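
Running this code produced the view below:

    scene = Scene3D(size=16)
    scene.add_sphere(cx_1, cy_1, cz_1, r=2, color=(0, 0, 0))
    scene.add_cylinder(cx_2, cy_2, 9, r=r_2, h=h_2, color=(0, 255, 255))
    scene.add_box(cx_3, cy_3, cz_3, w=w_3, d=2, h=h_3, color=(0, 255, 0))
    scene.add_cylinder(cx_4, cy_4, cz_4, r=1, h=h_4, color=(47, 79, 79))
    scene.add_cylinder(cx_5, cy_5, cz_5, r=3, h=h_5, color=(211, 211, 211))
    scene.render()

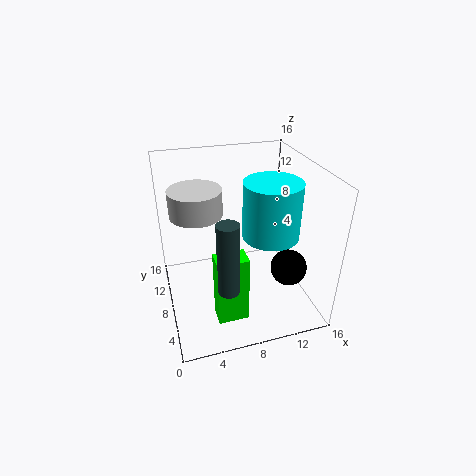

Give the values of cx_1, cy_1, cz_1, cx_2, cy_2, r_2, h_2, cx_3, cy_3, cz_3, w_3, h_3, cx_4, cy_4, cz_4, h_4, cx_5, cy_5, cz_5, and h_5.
cx_1 = 13; cy_1 = 5; cz_1 = 5; cx_2 = 11; cy_2 = 6; r_2 = 3; h_2 = 6; cx_3 = 4; cy_3 = 1; cz_3 = 3; w_3 = 3; h_3 = 7; cx_4 = 5; cy_4 = 1; cz_4 = 7; h_4 = 7; cx_5 = 4; cy_5 = 11; cz_5 = 10; h_5 = 3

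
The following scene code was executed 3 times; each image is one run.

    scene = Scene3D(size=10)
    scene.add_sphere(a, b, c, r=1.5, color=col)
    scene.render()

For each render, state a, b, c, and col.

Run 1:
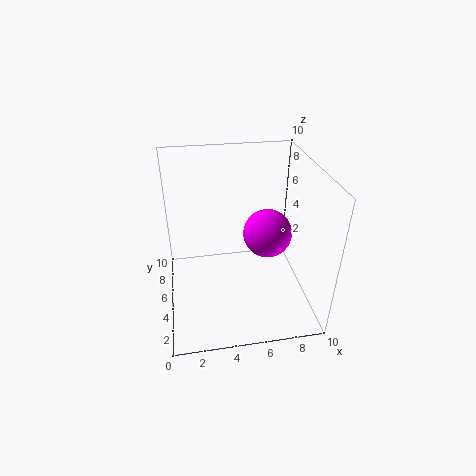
a = 6.5; b = 3; c = 6.5; col = 'magenta'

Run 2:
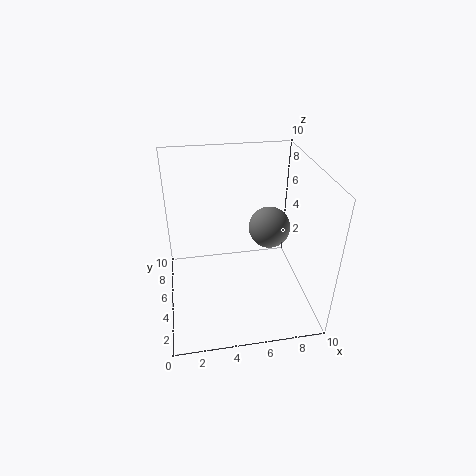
a = 7.5; b = 6; c = 5; col = 'gray'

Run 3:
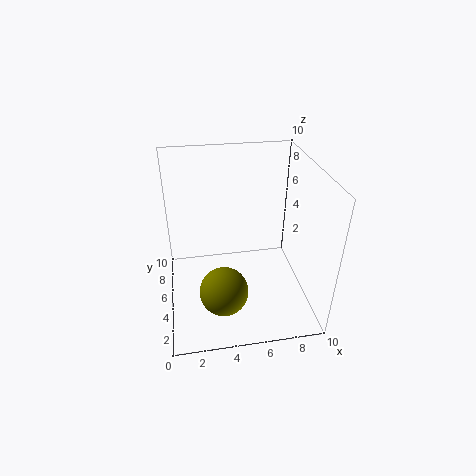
a = 3.5; b = 1.5; c = 3.5; col = 'olive'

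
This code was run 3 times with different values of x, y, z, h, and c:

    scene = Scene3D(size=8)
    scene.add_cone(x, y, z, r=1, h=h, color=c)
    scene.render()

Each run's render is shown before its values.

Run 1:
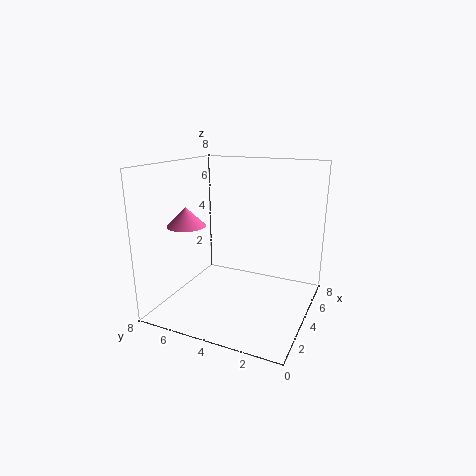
x = 2; y = 6; z = 5; h = 1; c = 'hotpink'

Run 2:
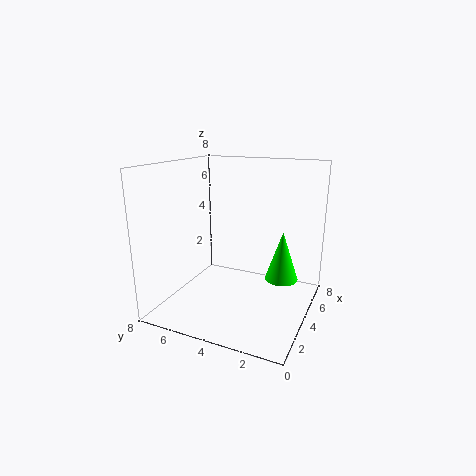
x = 6; y = 2; z = 1; h = 3; c = 'lime'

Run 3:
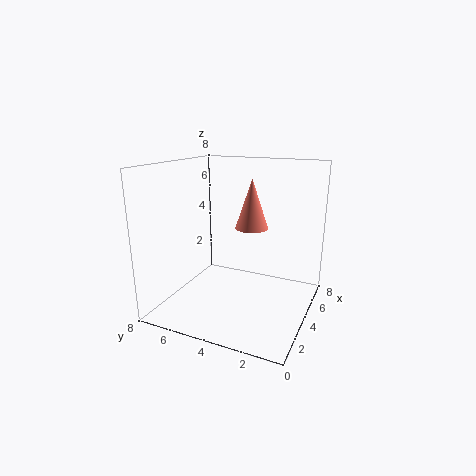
x = 6; y = 4; z = 4; h = 3; c = 'salmon'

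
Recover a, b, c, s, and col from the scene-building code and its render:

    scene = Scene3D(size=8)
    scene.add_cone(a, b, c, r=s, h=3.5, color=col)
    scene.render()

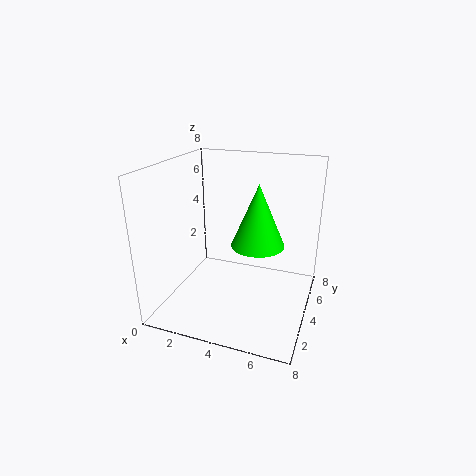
a = 5, b = 4.5, c = 3.5, s = 1.5, col = 'lime'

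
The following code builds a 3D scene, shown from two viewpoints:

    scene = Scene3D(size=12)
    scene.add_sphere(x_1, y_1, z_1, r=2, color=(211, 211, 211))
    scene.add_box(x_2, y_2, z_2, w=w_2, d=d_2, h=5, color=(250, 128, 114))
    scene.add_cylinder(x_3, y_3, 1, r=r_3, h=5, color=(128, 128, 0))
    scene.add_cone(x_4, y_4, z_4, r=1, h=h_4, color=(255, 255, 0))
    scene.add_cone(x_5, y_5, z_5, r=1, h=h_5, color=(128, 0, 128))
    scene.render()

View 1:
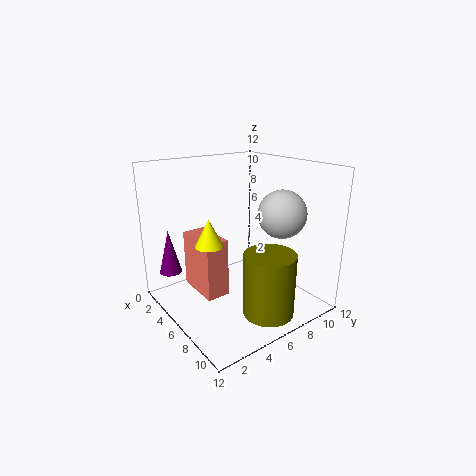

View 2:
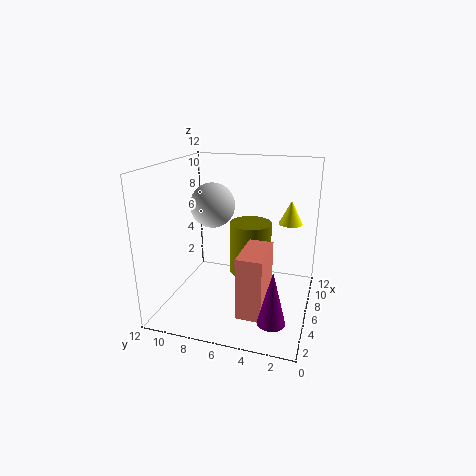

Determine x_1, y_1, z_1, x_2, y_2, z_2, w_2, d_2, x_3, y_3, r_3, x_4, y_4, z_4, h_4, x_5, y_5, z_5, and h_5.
x_1 = 8, y_1 = 9, z_1 = 8, x_2 = 2, y_2 = 3, z_2 = 1, w_2 = 4, d_2 = 2, x_3 = 10, y_3 = 6, r_3 = 2, x_4 = 8, y_4 = 2, z_4 = 7, h_4 = 2, x_5 = 1, y_5 = 2, z_5 = 2, h_5 = 4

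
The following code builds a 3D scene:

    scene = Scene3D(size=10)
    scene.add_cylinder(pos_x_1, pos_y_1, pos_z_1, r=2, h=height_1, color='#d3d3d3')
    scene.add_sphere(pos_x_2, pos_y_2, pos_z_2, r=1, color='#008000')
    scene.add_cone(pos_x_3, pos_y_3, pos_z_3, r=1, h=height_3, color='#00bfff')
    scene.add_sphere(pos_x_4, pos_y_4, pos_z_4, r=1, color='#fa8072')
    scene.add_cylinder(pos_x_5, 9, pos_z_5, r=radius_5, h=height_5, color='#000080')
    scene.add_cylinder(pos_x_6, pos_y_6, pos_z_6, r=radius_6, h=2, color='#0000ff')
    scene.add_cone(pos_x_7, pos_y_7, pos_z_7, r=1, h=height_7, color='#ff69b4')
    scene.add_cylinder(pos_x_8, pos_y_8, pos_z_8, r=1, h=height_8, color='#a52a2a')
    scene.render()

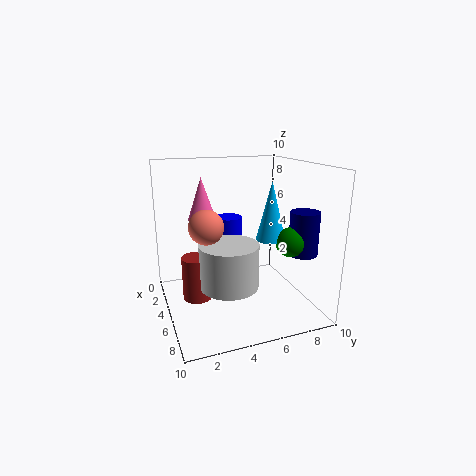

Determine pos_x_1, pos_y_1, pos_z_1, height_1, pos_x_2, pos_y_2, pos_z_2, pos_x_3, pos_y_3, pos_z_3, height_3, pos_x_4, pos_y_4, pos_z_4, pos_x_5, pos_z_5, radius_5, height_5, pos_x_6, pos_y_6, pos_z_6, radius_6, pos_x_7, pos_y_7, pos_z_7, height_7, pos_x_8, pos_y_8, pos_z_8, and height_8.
pos_x_1 = 6
pos_y_1 = 4
pos_z_1 = 2
height_1 = 3
pos_x_2 = 7
pos_y_2 = 8
pos_z_2 = 5
pos_x_3 = 6
pos_y_3 = 7
pos_z_3 = 5
height_3 = 4
pos_x_4 = 8
pos_y_4 = 2
pos_z_4 = 7
pos_x_5 = 7
pos_z_5 = 4
radius_5 = 1
height_5 = 3
pos_x_6 = 3
pos_y_6 = 5
pos_z_6 = 4
radius_6 = 1
pos_x_7 = 3
pos_y_7 = 3
pos_z_7 = 6
height_7 = 3
pos_x_8 = 5
pos_y_8 = 2
pos_z_8 = 1
height_8 = 3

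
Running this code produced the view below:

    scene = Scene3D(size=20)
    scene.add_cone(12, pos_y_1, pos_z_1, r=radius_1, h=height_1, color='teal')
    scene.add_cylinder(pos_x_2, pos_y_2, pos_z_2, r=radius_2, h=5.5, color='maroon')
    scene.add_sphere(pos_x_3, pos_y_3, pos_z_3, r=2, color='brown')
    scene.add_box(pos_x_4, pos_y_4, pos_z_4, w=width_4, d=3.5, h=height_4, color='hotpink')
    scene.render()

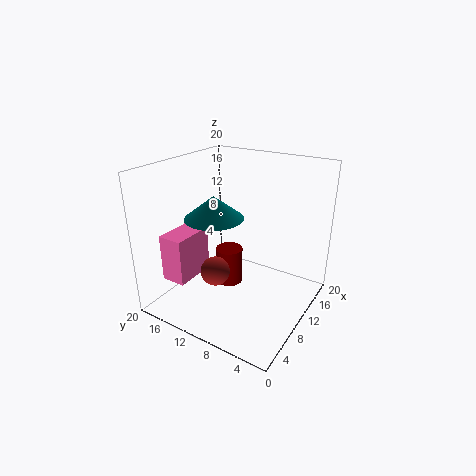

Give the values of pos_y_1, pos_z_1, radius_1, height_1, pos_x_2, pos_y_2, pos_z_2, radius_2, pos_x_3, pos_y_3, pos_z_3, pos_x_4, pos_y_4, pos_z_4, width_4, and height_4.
pos_y_1 = 15.5, pos_z_1 = 11, radius_1 = 4.5, height_1 = 3.5, pos_x_2 = 11.5, pos_y_2 = 12.5, pos_z_2 = 1.5, radius_2 = 2, pos_x_3 = 6.5, pos_y_3 = 11.5, pos_z_3 = 6, pos_x_4 = 3, pos_y_4 = 14.5, pos_z_4 = 4.5, width_4 = 6, height_4 = 6.5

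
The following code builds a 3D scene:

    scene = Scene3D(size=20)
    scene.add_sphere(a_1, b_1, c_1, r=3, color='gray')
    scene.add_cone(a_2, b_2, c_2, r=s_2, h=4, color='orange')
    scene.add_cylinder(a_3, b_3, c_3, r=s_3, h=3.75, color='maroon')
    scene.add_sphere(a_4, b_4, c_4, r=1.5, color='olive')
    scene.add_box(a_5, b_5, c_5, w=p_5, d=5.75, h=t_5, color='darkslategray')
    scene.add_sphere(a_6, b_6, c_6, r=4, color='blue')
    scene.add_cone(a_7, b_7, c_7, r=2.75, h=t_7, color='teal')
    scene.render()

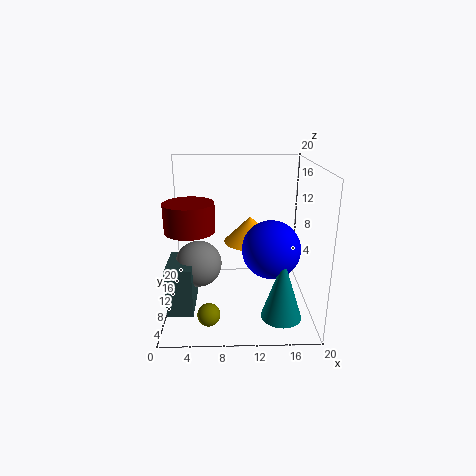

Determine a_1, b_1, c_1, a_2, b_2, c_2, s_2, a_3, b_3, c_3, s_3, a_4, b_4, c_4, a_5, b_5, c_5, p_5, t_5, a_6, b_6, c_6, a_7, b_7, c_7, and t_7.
a_1 = 4.75, b_1 = 6.75, c_1 = 7.75, a_2 = 12, b_2 = 15, c_2 = 7.5, s_2 = 4, a_3 = 3.75, b_3 = 7.5, c_3 = 12, s_3 = 3.25, a_4 = 6, b_4 = 4.25, c_4 = 1.5, a_5 = 1, b_5 = 2.5, c_5 = 2.5, p_5 = 3.25, t_5 = 6.25, a_6 = 14.5, b_6 = 8.75, c_6 = 8.75, a_7 = 15.75, b_7 = 5.5, c_7 = 0.25, t_7 = 8.5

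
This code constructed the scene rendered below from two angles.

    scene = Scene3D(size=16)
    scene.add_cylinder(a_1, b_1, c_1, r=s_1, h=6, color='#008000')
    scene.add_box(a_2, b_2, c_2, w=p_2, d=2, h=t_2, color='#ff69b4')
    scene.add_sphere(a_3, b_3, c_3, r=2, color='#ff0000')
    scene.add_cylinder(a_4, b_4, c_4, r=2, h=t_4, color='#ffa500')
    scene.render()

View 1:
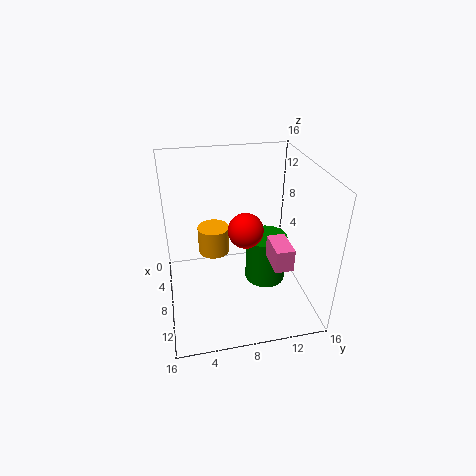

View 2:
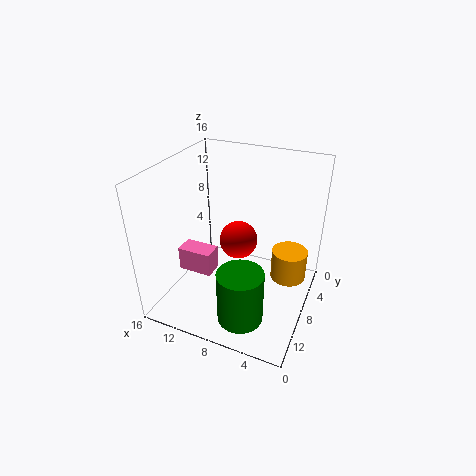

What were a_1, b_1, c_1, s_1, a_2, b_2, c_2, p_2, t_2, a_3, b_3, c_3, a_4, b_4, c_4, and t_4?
a_1 = 6
b_1 = 12
c_1 = 0.5
s_1 = 2.5
a_2 = 9
b_2 = 11
c_2 = 6
p_2 = 3.5
t_2 = 2.5
a_3 = 7.5
b_3 = 9
c_3 = 8.5
a_4 = 2.5
b_4 = 6
c_4 = 3
t_4 = 3.5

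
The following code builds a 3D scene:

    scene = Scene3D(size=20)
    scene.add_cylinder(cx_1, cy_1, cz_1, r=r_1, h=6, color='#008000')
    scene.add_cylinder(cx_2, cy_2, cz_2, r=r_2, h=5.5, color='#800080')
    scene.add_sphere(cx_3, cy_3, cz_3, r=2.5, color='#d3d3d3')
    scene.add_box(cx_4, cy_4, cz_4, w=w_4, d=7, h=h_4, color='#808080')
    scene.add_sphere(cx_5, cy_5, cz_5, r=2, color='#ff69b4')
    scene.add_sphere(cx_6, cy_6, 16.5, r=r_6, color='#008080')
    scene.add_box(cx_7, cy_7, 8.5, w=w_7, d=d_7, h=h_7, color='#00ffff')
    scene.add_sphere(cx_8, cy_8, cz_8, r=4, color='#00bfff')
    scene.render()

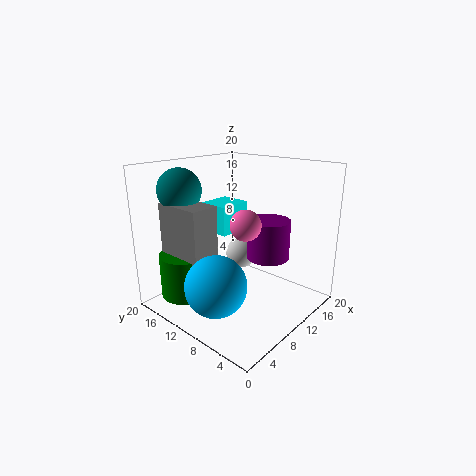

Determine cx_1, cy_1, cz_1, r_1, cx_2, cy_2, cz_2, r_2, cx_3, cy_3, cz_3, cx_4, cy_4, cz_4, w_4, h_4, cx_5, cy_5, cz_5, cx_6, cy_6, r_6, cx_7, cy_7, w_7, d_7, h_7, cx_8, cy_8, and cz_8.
cx_1 = 4.5
cy_1 = 15
cz_1 = 2
r_1 = 3.5
cx_2 = 13
cy_2 = 7
cz_2 = 7
r_2 = 3
cx_3 = 16
cy_3 = 14.5
cz_3 = 4.5
cx_4 = 3
cy_4 = 11
cz_4 = 6.5
w_4 = 4
h_4 = 8.5
cx_5 = 8
cy_5 = 7
cz_5 = 13
cx_6 = 5.5
cy_6 = 16.5
r_6 = 3
cx_7 = 12
cy_7 = 14.5
w_7 = 5.5
d_7 = 5
h_7 = 4.5
cx_8 = 4
cy_8 = 8.5
cz_8 = 5.5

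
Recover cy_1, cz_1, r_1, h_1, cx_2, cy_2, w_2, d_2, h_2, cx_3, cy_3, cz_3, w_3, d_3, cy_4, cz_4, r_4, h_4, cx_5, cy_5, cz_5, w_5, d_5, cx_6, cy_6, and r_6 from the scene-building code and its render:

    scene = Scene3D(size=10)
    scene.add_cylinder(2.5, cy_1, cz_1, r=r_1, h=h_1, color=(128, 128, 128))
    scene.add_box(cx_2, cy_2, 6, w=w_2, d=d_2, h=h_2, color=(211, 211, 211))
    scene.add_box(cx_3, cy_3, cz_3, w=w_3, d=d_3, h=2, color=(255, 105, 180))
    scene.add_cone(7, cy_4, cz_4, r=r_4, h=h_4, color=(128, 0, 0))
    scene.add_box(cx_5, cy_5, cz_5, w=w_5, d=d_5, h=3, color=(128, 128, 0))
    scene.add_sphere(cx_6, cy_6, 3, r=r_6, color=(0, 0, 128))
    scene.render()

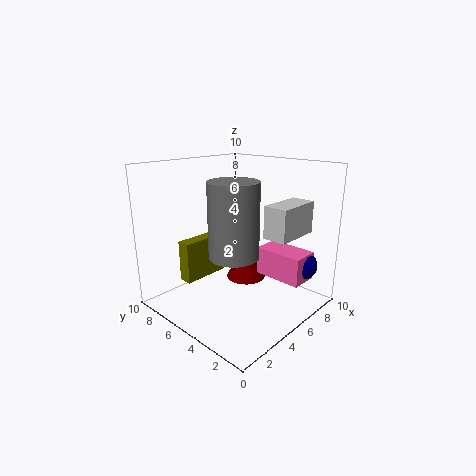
cy_1 = 3; cz_1 = 5; r_1 = 1.5; h_1 = 4.5; cx_2 = 4; cy_2 = 0.5; w_2 = 3; d_2 = 1.5; h_2 = 2; cx_3 = 6.5; cy_3 = 1; cz_3 = 2; w_3 = 2; d_3 = 3.5; cy_4 = 6; cz_4 = 1; r_4 = 1.5; h_4 = 3; cx_5 = 2.5; cy_5 = 7.5; cz_5 = 1.5; w_5 = 3.5; d_5 = 1; cx_6 = 8; cy_6 = 1.5; r_6 = 1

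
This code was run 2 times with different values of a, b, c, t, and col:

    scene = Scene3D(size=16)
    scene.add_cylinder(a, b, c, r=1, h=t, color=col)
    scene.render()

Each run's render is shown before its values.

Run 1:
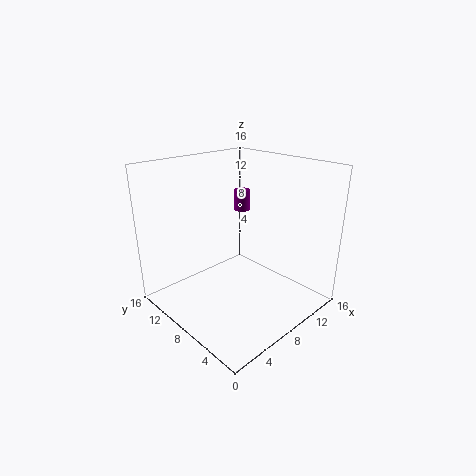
a = 12, b = 11.5, c = 9.5, t = 2.5, col = 'purple'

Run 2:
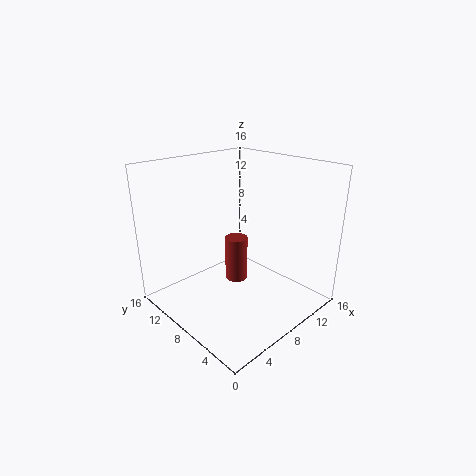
a = 3.5, b = 3.5, c = 7, t = 4, col = 'brown'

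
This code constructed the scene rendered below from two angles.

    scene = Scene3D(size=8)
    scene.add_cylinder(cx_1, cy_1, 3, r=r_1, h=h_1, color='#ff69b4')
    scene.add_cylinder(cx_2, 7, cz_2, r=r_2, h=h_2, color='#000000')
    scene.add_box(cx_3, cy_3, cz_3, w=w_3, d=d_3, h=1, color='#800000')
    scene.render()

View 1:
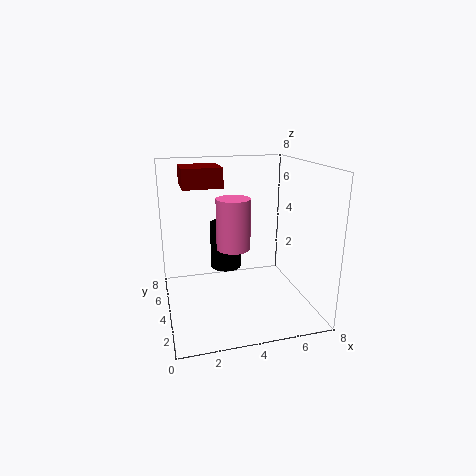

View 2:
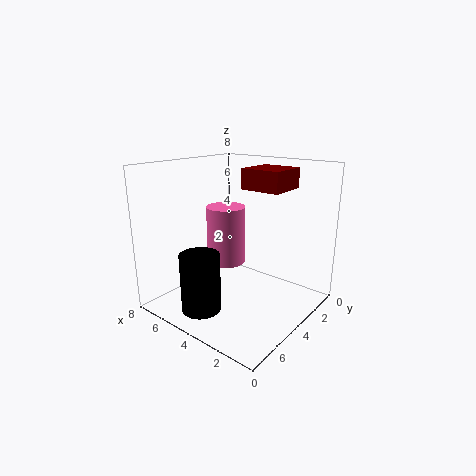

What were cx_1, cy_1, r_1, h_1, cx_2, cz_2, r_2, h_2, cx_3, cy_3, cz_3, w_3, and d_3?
cx_1 = 4, cy_1 = 5, r_1 = 1, h_1 = 3, cx_2 = 4, cz_2 = 1, r_2 = 1, h_2 = 3, cx_3 = 1, cy_3 = 3, cz_3 = 7, w_3 = 2, d_3 = 2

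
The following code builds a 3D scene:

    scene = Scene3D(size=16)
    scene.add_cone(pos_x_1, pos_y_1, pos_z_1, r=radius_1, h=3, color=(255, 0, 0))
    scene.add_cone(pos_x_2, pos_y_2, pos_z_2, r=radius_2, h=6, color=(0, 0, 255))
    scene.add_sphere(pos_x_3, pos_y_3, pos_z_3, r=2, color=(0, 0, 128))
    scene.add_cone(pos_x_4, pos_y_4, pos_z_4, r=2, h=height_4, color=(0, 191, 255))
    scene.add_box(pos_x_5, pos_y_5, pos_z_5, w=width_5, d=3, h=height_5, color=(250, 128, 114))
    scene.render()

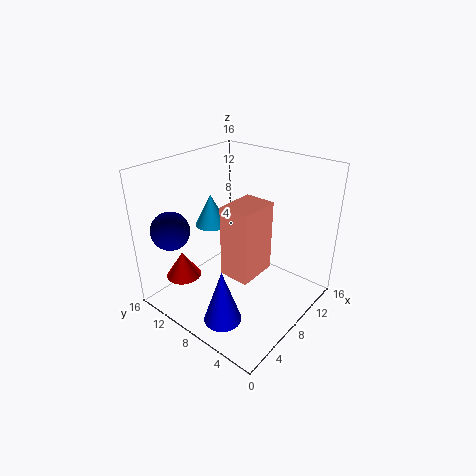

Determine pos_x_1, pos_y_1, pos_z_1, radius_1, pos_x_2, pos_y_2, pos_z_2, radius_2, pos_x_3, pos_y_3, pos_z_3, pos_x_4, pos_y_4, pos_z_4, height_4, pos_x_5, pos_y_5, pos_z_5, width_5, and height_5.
pos_x_1 = 4
pos_y_1 = 13
pos_z_1 = 3
radius_1 = 2
pos_x_2 = 3
pos_y_2 = 6
pos_z_2 = 1
radius_2 = 2
pos_x_3 = 2
pos_y_3 = 12
pos_z_3 = 10
pos_x_4 = 10
pos_y_4 = 14
pos_z_4 = 7
height_4 = 4
pos_x_5 = 3
pos_y_5 = 3
pos_z_5 = 7
width_5 = 4
height_5 = 7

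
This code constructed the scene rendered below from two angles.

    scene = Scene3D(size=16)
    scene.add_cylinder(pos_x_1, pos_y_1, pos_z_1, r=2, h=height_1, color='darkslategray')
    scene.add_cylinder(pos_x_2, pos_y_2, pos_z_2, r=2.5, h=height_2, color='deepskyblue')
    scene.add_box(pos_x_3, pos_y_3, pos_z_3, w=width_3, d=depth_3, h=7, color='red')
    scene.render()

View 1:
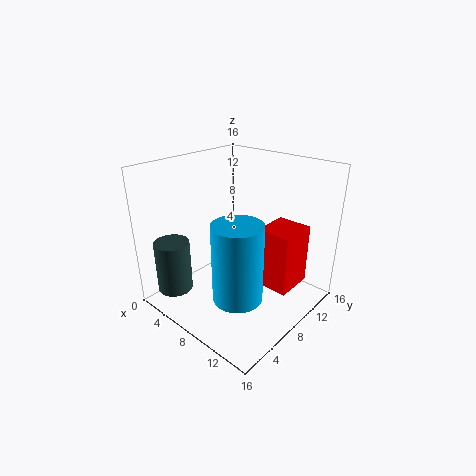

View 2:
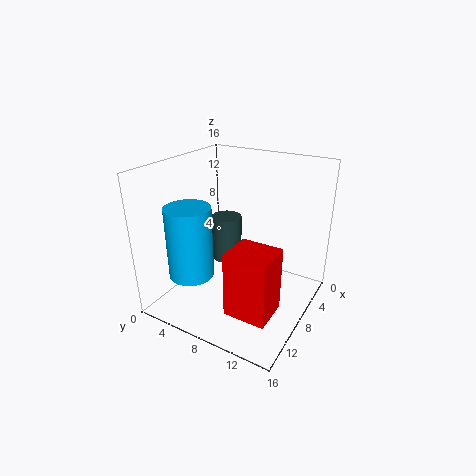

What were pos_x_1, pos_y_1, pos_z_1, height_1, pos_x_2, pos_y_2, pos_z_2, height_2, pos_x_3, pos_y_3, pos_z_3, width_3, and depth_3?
pos_x_1 = 2.5; pos_y_1 = 3; pos_z_1 = 1.5; height_1 = 6; pos_x_2 = 11.5; pos_y_2 = 4; pos_z_2 = 4; height_2 = 8; pos_x_3 = 9.5; pos_y_3 = 9.5; pos_z_3 = 2; width_3 = 4; depth_3 = 4.5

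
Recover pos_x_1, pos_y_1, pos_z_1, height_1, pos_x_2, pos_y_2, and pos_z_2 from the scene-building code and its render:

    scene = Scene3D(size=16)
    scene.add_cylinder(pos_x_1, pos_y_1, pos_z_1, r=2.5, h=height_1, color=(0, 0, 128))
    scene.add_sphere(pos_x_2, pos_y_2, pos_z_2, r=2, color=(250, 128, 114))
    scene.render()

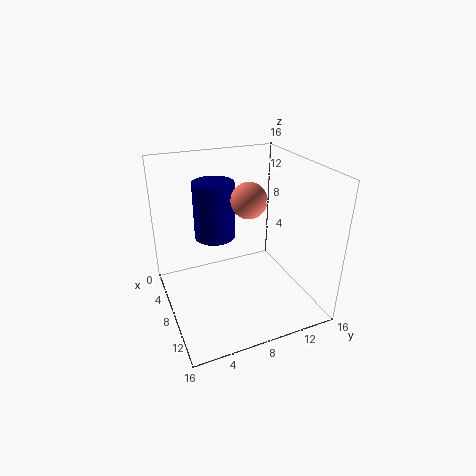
pos_x_1 = 3; pos_y_1 = 7; pos_z_1 = 6; height_1 = 7; pos_x_2 = 7.5; pos_y_2 = 9.5; pos_z_2 = 12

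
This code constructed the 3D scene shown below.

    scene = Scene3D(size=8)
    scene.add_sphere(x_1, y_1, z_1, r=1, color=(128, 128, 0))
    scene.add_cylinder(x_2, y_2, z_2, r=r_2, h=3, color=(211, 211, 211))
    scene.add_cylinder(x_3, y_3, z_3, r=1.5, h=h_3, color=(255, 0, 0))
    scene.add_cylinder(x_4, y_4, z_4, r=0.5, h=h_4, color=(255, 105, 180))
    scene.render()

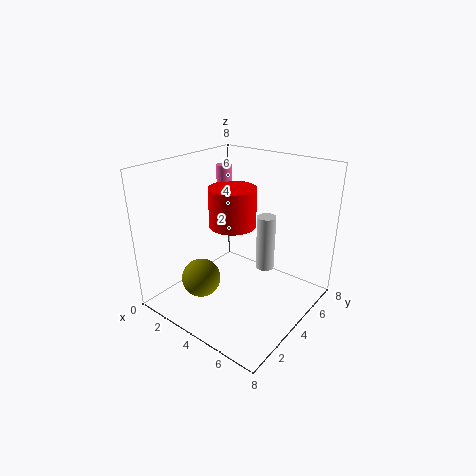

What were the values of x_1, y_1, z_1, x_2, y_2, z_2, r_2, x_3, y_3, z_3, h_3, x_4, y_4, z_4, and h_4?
x_1 = 3.5; y_1 = 1.5; z_1 = 2.5; x_2 = 5.5; y_2 = 4.5; z_2 = 2.5; r_2 = 0.5; x_3 = 2; y_3 = 6; z_3 = 3.5; h_3 = 2.5; x_4 = 0.5; y_4 = 7; z_4 = 4.5; h_4 = 2.5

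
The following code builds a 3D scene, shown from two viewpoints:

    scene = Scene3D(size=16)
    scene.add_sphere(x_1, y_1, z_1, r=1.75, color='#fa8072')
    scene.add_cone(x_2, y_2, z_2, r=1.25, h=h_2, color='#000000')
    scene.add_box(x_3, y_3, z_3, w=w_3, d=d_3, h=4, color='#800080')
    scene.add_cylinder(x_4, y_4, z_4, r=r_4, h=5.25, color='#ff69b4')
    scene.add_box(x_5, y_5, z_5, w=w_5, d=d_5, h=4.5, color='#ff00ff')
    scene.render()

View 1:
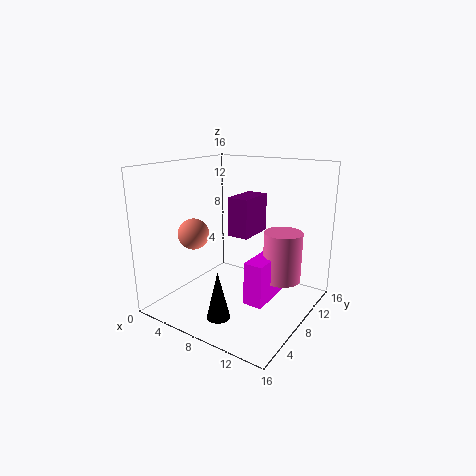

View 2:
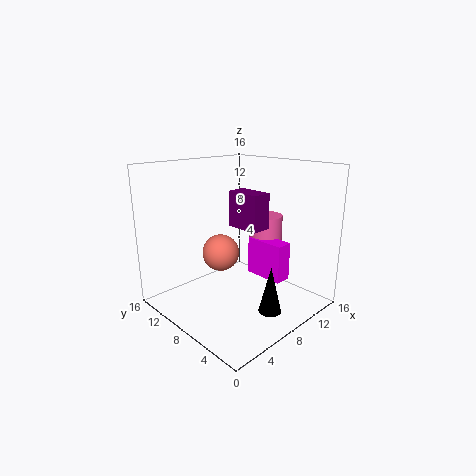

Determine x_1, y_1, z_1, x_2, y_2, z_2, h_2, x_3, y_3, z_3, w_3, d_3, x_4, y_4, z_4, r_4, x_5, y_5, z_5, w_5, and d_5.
x_1 = 3.5
y_1 = 5.75
z_1 = 8.25
x_2 = 8.5
y_2 = 3.5
z_2 = 0.5
h_2 = 5.25
x_3 = 8.25
y_3 = 5.75
z_3 = 9
w_3 = 2.25
d_3 = 4
x_4 = 13.25
y_4 = 8.5
z_4 = 4.25
r_4 = 2
x_5 = 11
y_5 = 4.5
z_5 = 2.5
w_5 = 2
d_5 = 4.75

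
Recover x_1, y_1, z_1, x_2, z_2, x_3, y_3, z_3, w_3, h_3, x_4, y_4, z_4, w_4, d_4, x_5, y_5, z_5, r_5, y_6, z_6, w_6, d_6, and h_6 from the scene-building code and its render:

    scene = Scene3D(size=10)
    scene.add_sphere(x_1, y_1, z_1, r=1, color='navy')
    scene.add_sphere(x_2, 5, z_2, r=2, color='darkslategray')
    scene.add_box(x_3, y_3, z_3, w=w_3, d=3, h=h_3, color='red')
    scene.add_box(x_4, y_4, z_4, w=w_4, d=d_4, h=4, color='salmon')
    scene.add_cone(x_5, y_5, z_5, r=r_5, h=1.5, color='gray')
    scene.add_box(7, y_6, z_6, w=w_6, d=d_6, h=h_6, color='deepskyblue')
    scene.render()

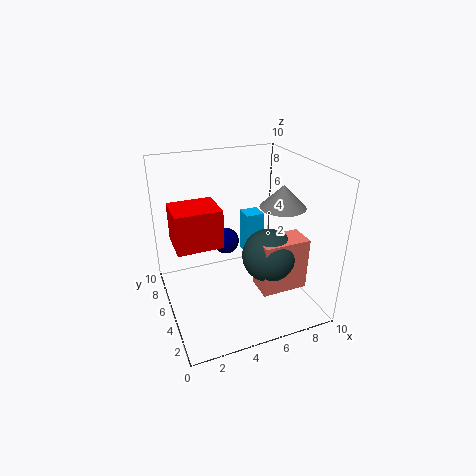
x_1 = 5
y_1 = 7.5
z_1 = 3.5
x_2 = 7.5
z_2 = 3
x_3 = 1
y_3 = 6.5
z_3 = 3.5
w_3 = 3.5
h_3 = 3
x_4 = 6.5
y_4 = 3.5
z_4 = 0.5
w_4 = 3.5
d_4 = 2
x_5 = 7.5
y_5 = 3.5
z_5 = 7.5
r_5 = 1.5
y_6 = 8
z_6 = 1.5
w_6 = 1.5
d_6 = 1.5
h_6 = 3.5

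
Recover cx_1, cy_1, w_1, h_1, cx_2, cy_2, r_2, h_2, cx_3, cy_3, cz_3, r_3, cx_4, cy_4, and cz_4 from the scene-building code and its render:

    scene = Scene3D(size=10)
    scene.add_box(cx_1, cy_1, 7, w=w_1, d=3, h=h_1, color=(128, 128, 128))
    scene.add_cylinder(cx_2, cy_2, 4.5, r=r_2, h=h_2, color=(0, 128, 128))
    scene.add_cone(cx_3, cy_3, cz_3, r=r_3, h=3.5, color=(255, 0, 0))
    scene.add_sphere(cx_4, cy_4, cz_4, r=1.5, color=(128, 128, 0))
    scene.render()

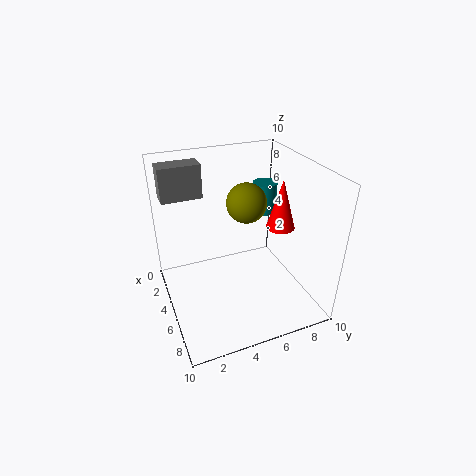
cx_1 = 0.5; cy_1 = 0.5; w_1 = 1.5; h_1 = 2.5; cx_2 = 1; cy_2 = 9; r_2 = 1; h_2 = 2.5; cx_3 = 5.5; cy_3 = 8; cz_3 = 5.5; r_3 = 1; cx_4 = 3; cy_4 = 6.5; cz_4 = 6.5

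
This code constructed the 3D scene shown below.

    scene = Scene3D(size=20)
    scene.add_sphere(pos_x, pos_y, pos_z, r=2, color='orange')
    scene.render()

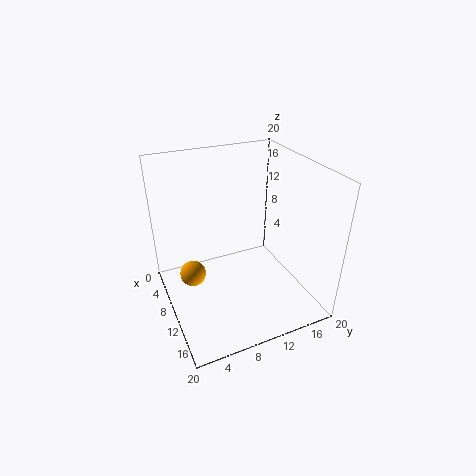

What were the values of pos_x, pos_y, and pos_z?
pos_x = 5, pos_y = 4.5, pos_z = 2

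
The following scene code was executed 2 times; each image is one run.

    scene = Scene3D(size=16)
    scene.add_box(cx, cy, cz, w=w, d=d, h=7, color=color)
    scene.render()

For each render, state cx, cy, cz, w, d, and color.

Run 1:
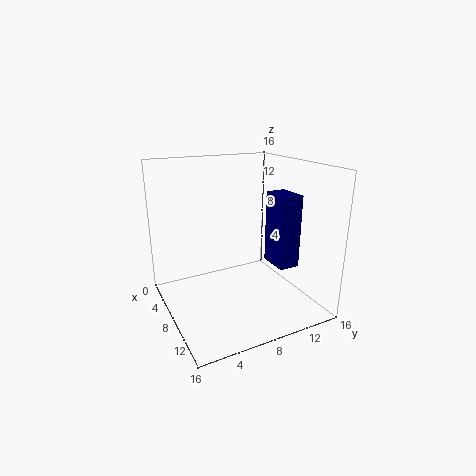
cx = 12; cy = 9; cz = 7; w = 3; d = 2; color = 'navy'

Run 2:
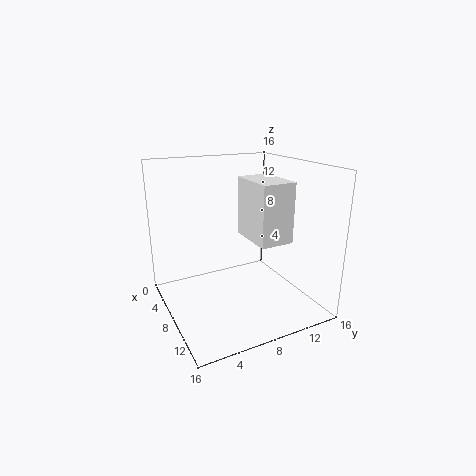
cx = 4; cy = 10; cz = 7; w = 6; d = 4; color = 'white'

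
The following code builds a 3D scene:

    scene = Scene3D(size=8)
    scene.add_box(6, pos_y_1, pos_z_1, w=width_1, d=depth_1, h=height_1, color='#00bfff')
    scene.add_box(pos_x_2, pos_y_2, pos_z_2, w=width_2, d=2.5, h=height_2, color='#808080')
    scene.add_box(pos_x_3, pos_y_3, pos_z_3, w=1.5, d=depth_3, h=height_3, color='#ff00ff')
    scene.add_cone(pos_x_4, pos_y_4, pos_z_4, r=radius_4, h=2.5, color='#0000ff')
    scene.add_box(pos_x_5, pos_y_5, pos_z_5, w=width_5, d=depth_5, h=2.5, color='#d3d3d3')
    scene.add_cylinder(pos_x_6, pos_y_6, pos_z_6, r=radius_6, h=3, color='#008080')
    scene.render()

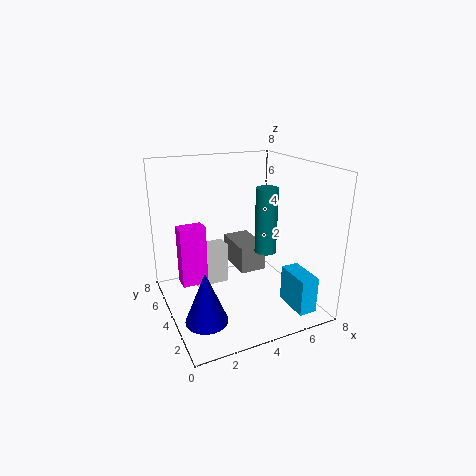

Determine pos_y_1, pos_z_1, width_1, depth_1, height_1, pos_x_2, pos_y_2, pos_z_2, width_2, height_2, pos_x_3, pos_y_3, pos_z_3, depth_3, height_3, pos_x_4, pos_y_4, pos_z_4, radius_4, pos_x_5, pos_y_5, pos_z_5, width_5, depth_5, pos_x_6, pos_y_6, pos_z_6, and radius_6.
pos_y_1 = 0.5
pos_z_1 = 0.5
width_1 = 1
depth_1 = 2
height_1 = 2
pos_x_2 = 4
pos_y_2 = 3.5
pos_z_2 = 2
width_2 = 1.5
height_2 = 1.5
pos_x_3 = 1
pos_y_3 = 5
pos_z_3 = 1
depth_3 = 1
height_3 = 3.5
pos_x_4 = 1
pos_y_4 = 1
pos_z_4 = 1.5
radius_4 = 1
pos_x_5 = 2
pos_y_5 = 5.5
pos_z_5 = 0.5
width_5 = 2
depth_5 = 1
pos_x_6 = 4
pos_y_6 = 1
pos_z_6 = 4.5
radius_6 = 0.5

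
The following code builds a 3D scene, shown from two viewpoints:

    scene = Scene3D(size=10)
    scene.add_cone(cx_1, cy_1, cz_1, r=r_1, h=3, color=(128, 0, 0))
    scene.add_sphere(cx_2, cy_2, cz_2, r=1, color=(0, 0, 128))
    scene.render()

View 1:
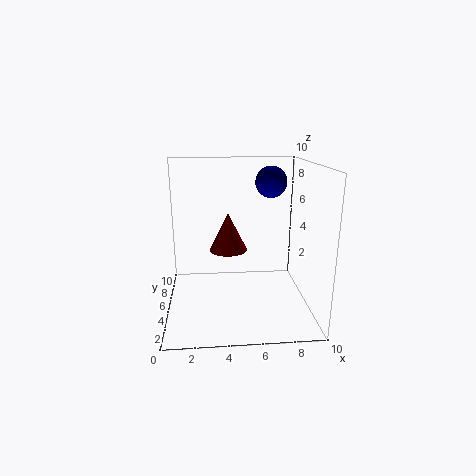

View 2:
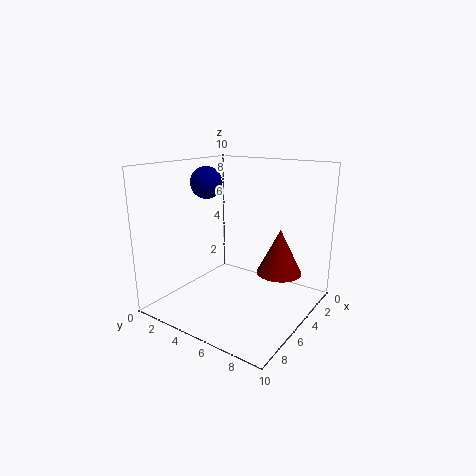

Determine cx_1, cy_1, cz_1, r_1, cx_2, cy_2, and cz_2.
cx_1 = 4.5; cy_1 = 8; cz_1 = 3; r_1 = 1.5; cx_2 = 7; cy_2 = 4; cz_2 = 9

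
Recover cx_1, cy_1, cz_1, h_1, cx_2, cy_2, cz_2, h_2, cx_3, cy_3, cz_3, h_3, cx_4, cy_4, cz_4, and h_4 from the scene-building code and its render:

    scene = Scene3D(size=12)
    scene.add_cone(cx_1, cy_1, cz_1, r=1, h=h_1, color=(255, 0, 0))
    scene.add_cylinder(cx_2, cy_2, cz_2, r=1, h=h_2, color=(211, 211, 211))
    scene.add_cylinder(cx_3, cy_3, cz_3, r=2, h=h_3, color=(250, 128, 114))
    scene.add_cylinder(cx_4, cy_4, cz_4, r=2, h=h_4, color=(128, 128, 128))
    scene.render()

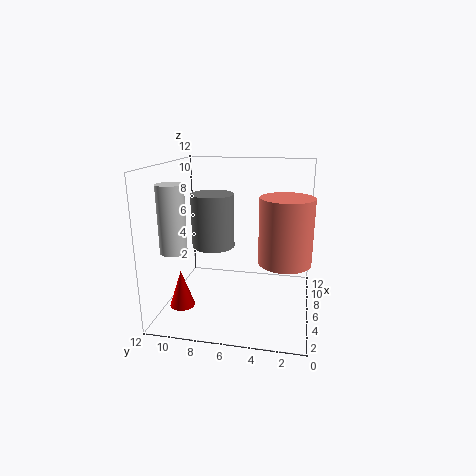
cx_1 = 3, cy_1 = 10, cz_1 = 1, h_1 = 3, cx_2 = 2, cy_2 = 10, cz_2 = 6, h_2 = 5, cx_3 = 4, cy_3 = 2, cz_3 = 5, h_3 = 5, cx_4 = 9, cy_4 = 9, cz_4 = 4, h_4 = 5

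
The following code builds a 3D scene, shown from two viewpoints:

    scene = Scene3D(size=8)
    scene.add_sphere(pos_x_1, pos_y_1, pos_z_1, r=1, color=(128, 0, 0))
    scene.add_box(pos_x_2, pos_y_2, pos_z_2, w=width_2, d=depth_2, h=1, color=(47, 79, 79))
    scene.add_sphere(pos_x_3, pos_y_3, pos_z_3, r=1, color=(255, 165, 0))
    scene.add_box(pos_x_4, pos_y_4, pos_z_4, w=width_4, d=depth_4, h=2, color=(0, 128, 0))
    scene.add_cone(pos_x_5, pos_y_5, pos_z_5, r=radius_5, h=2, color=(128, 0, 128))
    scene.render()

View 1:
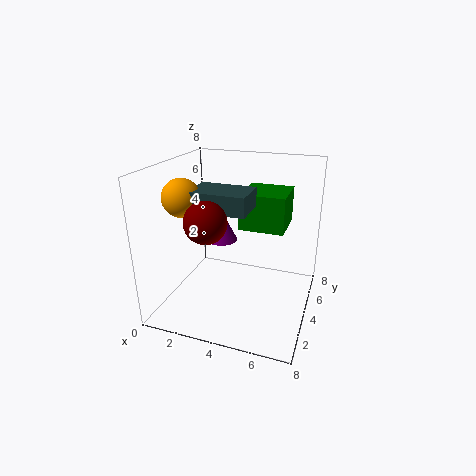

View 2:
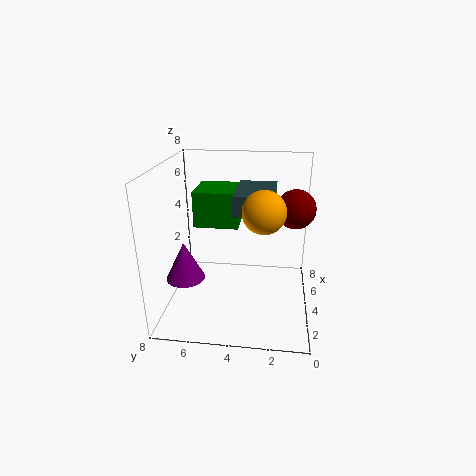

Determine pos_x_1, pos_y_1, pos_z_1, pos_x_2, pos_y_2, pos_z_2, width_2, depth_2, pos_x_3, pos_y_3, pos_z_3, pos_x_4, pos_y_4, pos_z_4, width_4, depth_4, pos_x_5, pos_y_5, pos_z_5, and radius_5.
pos_x_1 = 3.5
pos_y_1 = 1
pos_z_1 = 6
pos_x_2 = 2
pos_y_2 = 2
pos_z_2 = 6
width_2 = 3
depth_2 = 2
pos_x_3 = 1.5
pos_y_3 = 2.5
pos_z_3 = 6.5
pos_x_4 = 4
pos_y_4 = 4
pos_z_4 = 4.5
width_4 = 2.5
depth_4 = 2.5
pos_x_5 = 2
pos_y_5 = 6.5
pos_z_5 = 2.5
radius_5 = 1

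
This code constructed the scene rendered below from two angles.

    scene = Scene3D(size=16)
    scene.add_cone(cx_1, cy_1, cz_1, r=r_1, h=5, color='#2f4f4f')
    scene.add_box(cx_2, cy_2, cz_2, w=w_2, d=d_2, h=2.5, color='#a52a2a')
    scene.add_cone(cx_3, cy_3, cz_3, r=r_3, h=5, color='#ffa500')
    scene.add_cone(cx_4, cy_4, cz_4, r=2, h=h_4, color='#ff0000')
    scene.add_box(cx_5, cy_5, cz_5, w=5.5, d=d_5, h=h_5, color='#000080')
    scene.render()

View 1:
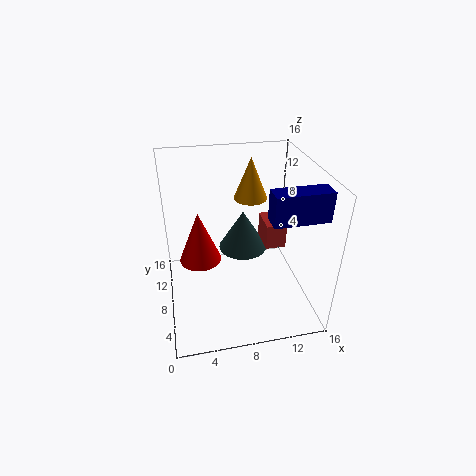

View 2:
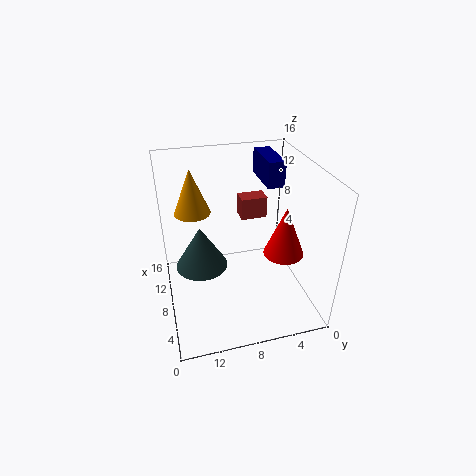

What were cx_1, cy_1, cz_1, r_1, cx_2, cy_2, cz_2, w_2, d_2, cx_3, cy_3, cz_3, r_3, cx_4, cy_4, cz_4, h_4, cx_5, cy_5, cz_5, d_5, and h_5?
cx_1 = 9.5
cy_1 = 12
cz_1 = 4
r_1 = 3
cx_2 = 10
cy_2 = 4
cz_2 = 9
w_2 = 2
d_2 = 3
cx_3 = 10.5
cy_3 = 12.5
cz_3 = 10.5
r_3 = 2
cx_4 = 3.5
cy_4 = 4.5
cz_4 = 8.5
h_4 = 5
cx_5 = 10
cy_5 = 2
cz_5 = 12.5
d_5 = 2
h_5 = 3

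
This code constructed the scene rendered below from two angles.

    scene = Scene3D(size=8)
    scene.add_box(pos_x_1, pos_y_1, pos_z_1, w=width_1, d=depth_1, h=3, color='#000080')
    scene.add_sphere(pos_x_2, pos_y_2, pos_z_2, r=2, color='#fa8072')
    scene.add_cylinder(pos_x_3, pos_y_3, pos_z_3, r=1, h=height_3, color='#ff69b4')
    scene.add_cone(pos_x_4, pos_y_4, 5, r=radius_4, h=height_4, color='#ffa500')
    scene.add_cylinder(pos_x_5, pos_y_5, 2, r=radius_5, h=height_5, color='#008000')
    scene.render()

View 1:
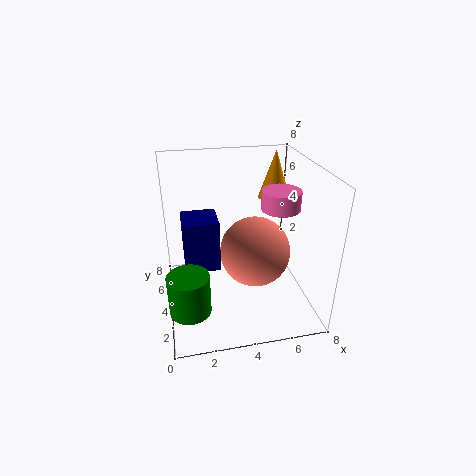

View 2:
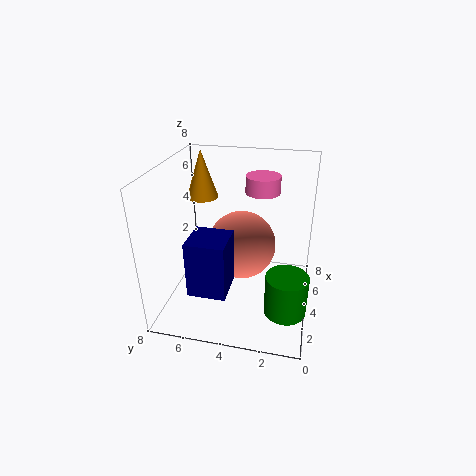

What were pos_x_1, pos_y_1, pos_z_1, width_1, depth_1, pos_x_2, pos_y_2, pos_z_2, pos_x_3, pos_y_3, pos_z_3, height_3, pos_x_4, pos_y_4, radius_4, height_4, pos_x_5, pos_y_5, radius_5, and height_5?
pos_x_1 = 1, pos_y_1 = 4, pos_z_1 = 2, width_1 = 2, depth_1 = 2, pos_x_2 = 5, pos_y_2 = 4, pos_z_2 = 3, pos_x_3 = 6, pos_y_3 = 3, pos_z_3 = 6, height_3 = 1, pos_x_4 = 7, pos_y_4 = 7, radius_4 = 1, height_4 = 3, pos_x_5 = 1, pos_y_5 = 1, radius_5 = 1, height_5 = 2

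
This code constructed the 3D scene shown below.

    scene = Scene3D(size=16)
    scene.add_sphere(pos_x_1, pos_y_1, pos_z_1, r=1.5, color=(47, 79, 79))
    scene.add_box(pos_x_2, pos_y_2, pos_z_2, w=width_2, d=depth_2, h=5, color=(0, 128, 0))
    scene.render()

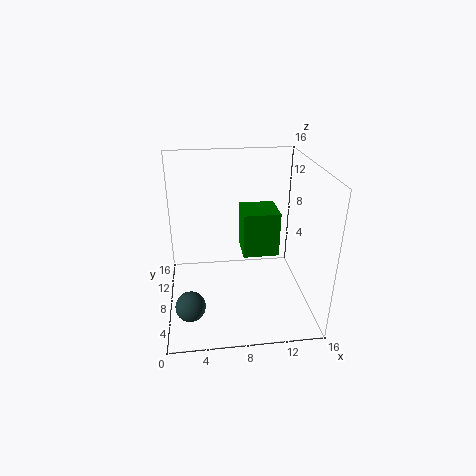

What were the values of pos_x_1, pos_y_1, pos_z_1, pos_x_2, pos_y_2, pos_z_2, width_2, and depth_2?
pos_x_1 = 2.5
pos_y_1 = 2.5
pos_z_1 = 3.5
pos_x_2 = 8.5
pos_y_2 = 7
pos_z_2 = 6
width_2 = 4
depth_2 = 4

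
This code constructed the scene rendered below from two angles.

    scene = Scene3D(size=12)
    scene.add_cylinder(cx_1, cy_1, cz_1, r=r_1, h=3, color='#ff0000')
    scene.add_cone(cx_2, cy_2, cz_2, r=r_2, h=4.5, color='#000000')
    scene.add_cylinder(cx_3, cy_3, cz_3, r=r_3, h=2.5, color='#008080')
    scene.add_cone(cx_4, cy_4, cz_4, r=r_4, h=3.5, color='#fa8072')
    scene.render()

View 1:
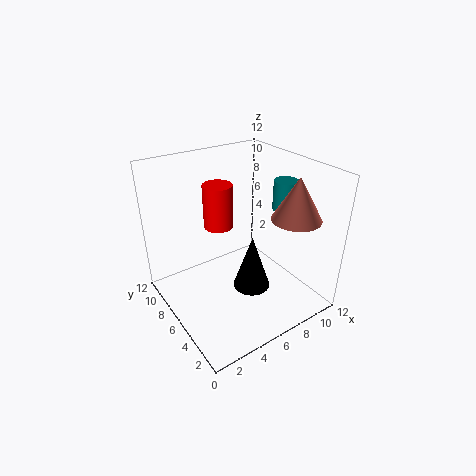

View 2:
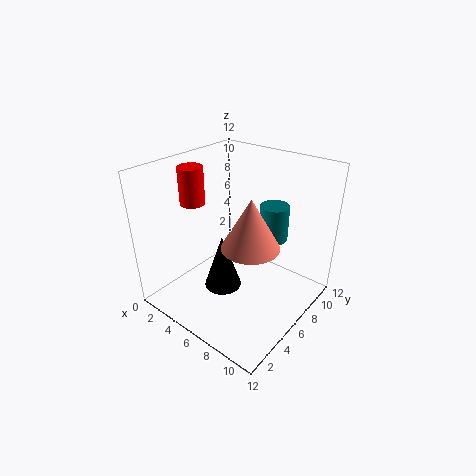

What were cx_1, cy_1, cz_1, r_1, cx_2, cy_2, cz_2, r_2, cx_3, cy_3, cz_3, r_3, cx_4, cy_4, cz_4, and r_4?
cx_1 = 3; cy_1 = 4; cz_1 = 9; r_1 = 1; cx_2 = 6; cy_2 = 4; cz_2 = 2.5; r_2 = 1.5; cx_3 = 10; cy_3 = 5; cz_3 = 8; r_3 = 1; cx_4 = 9.5; cy_4 = 3; cz_4 = 8; r_4 = 2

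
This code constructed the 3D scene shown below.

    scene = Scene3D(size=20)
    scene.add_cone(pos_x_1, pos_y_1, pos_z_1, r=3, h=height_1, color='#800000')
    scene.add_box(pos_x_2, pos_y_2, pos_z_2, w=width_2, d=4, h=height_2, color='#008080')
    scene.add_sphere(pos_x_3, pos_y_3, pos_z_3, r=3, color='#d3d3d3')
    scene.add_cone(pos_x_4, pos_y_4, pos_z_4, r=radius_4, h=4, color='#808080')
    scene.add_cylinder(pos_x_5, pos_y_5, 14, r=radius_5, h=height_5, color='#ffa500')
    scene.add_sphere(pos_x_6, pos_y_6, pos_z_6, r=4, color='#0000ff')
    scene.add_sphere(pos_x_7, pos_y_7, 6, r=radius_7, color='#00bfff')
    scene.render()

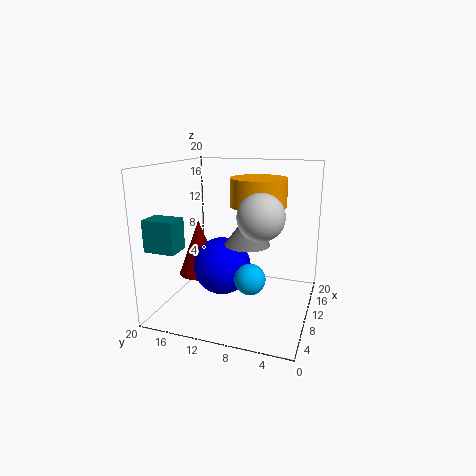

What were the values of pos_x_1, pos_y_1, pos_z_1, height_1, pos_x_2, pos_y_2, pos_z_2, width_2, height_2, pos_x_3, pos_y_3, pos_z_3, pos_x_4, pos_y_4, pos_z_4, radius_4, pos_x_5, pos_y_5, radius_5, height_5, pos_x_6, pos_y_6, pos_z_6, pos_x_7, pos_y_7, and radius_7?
pos_x_1 = 10, pos_y_1 = 16, pos_z_1 = 4, height_1 = 8, pos_x_2 = 1, pos_y_2 = 15, pos_z_2 = 10, width_2 = 3, height_2 = 4, pos_x_3 = 7, pos_y_3 = 6, pos_z_3 = 14, pos_x_4 = 8, pos_y_4 = 8, pos_z_4 = 10, radius_4 = 3, pos_x_5 = 13, pos_y_5 = 8, radius_5 = 4, height_5 = 4, pos_x_6 = 9, pos_y_6 = 12, pos_z_6 = 6, pos_x_7 = 6, pos_y_7 = 7, radius_7 = 2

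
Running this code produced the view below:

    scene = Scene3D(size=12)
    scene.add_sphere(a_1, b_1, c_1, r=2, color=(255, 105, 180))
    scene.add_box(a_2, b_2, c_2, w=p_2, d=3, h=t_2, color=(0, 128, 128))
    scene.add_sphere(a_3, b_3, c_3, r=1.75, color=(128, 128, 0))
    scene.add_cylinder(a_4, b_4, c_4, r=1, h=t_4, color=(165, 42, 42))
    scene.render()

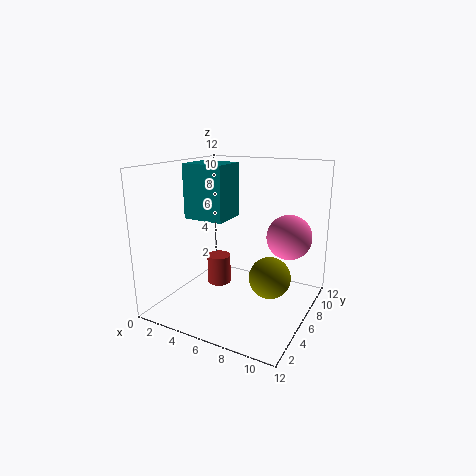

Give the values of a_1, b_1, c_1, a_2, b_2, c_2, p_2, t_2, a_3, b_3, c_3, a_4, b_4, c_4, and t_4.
a_1 = 9.25, b_1 = 9.5, c_1 = 5.5, a_2 = 1.75, b_2 = 4.5, c_2 = 7.5, p_2 = 3.5, t_2 = 4.5, a_3 = 8.75, b_3 = 6.5, c_3 = 2.75, a_4 = 4.25, b_4 = 5.75, c_4 = 1.75, t_4 = 2.5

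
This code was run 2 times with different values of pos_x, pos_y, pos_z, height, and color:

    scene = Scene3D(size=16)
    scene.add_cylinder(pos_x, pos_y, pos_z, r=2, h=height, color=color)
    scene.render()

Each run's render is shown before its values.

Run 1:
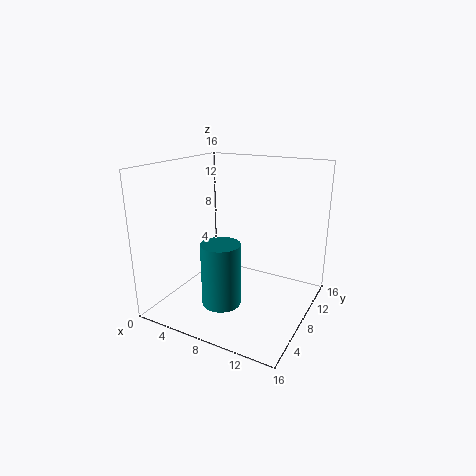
pos_x = 8.5
pos_y = 3.5
pos_z = 2.5
height = 6.5
color = 'teal'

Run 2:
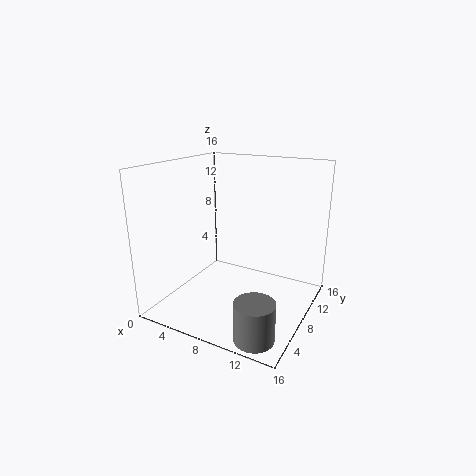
pos_x = 13
pos_y = 2
pos_z = 0.5
height = 4
color = 'gray'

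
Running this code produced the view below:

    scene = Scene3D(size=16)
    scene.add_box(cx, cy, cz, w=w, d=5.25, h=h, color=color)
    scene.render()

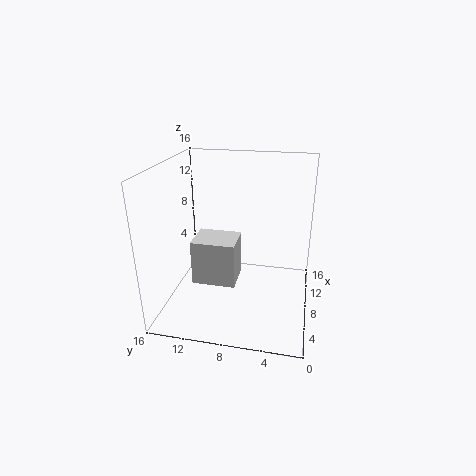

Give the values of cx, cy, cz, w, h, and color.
cx = 8; cy = 8.5; cz = 1.25; w = 4.25; h = 5.5; color = 'lightgray'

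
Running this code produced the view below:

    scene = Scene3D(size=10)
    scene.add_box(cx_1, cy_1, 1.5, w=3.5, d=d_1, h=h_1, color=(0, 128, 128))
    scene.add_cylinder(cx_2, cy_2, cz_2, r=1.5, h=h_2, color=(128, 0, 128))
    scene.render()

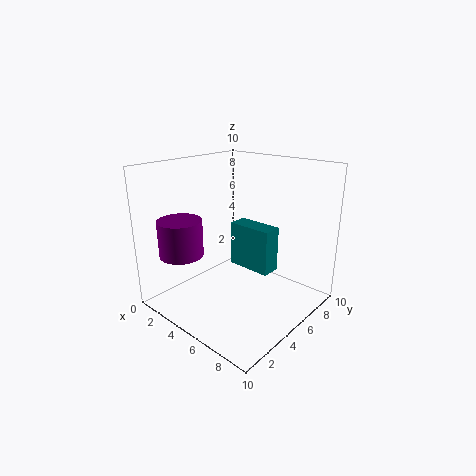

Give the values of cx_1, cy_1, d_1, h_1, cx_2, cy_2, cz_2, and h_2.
cx_1 = 2.5, cy_1 = 7, d_1 = 1.5, h_1 = 3.5, cx_2 = 2.5, cy_2 = 2, cz_2 = 4, h_2 = 2.5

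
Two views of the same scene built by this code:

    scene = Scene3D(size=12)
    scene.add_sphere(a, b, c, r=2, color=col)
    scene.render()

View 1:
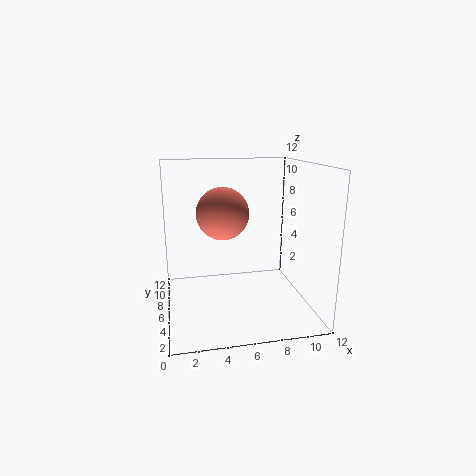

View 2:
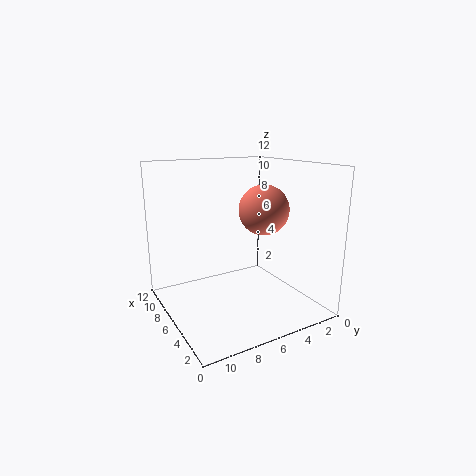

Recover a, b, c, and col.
a = 4.5
b = 4.5
c = 8.5
col = 'salmon'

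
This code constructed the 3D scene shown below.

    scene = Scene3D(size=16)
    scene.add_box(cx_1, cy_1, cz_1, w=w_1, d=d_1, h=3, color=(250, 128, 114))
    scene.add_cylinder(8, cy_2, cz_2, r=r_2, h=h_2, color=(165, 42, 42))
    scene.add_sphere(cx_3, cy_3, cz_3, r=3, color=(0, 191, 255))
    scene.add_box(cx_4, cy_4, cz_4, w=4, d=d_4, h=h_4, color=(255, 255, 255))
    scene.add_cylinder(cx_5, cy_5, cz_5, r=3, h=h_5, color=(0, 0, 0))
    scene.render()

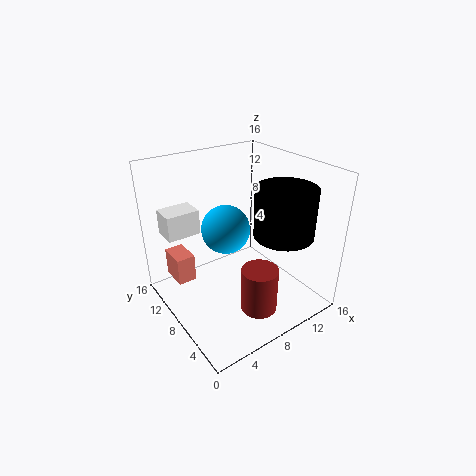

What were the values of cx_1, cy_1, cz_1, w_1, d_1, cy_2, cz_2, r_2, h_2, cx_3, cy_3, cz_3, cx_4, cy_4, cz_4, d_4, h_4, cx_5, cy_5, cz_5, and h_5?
cx_1 = 1
cy_1 = 9
cz_1 = 4
w_1 = 2
d_1 = 3
cy_2 = 4
cz_2 = 1
r_2 = 2
h_2 = 5
cx_3 = 9
cy_3 = 12
cz_3 = 7
cx_4 = 2
cy_4 = 13
cz_4 = 7
d_4 = 3
h_4 = 3
cx_5 = 10
cy_5 = 3
cz_5 = 10
h_5 = 5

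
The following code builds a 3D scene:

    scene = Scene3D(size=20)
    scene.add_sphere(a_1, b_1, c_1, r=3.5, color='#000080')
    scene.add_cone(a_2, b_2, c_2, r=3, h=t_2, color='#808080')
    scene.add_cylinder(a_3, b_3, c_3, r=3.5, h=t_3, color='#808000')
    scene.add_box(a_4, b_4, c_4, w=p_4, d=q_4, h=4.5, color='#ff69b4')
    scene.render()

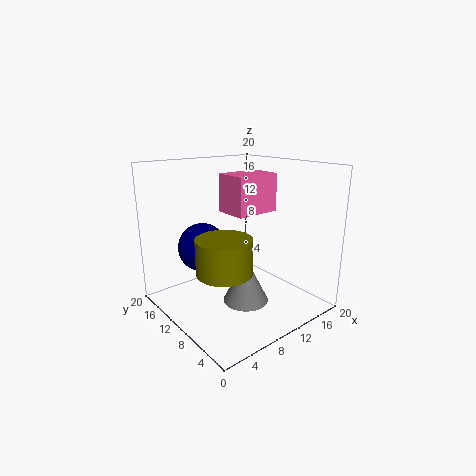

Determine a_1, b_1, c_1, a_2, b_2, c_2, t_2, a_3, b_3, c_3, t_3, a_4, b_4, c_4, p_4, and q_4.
a_1 = 7
b_1 = 14.5
c_1 = 8
a_2 = 8.5
b_2 = 6.5
c_2 = 2.5
t_2 = 6
a_3 = 5
b_3 = 6.5
c_3 = 7.5
t_3 = 4.5
a_4 = 5.5
b_4 = 4
c_4 = 15
p_4 = 5.5
q_4 = 4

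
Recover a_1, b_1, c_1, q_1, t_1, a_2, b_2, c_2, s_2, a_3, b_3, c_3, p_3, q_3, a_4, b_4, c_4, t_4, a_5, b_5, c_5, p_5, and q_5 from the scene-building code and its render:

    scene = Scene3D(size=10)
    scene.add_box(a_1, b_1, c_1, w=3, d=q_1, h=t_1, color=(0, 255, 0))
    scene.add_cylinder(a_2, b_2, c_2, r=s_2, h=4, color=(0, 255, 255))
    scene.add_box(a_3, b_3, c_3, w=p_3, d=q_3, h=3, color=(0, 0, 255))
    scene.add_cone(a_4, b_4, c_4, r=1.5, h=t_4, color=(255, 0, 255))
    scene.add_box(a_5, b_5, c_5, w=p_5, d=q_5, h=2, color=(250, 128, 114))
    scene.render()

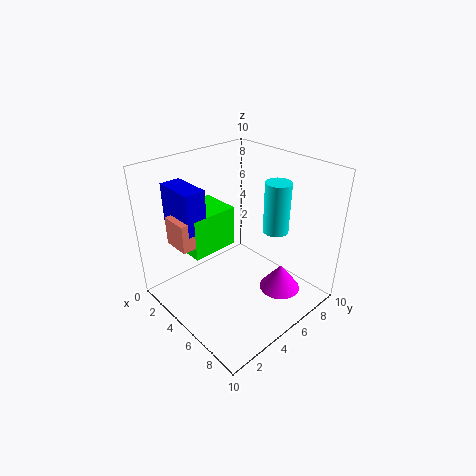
a_1 = 0.5; b_1 = 2.5; c_1 = 3.5; q_1 = 3.5; t_1 = 3; a_2 = 5; b_2 = 9; c_2 = 4; s_2 = 1; a_3 = 0.5; b_3 = 2; c_3 = 5.5; p_3 = 3; q_3 = 1.5; a_4 = 7; b_4 = 7.5; c_4 = 0.5; t_4 = 2; a_5 = 1.5; b_5 = 1.5; c_5 = 4.5; p_5 = 2; q_5 = 2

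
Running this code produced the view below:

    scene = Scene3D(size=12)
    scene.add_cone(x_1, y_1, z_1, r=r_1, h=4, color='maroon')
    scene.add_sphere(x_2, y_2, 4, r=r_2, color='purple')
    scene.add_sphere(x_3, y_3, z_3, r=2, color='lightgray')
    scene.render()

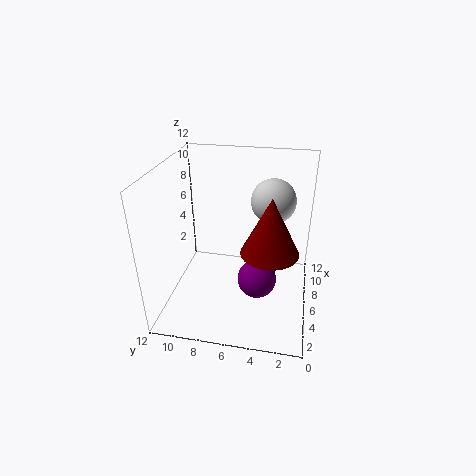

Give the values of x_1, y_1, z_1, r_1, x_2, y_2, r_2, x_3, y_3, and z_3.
x_1 = 2, y_1 = 3, z_1 = 7.5, r_1 = 2, x_2 = 3.5, y_2 = 4, r_2 = 1.5, x_3 = 9.5, y_3 = 3.5, z_3 = 8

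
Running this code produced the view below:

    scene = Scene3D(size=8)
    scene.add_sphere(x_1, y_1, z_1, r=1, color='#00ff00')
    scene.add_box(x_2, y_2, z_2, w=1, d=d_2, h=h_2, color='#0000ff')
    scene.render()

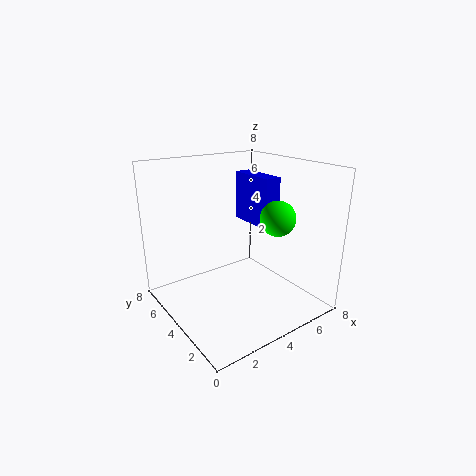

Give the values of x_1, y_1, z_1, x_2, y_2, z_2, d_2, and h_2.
x_1 = 6
y_1 = 3
z_1 = 5
x_2 = 6
y_2 = 4
z_2 = 4
d_2 = 3
h_2 = 3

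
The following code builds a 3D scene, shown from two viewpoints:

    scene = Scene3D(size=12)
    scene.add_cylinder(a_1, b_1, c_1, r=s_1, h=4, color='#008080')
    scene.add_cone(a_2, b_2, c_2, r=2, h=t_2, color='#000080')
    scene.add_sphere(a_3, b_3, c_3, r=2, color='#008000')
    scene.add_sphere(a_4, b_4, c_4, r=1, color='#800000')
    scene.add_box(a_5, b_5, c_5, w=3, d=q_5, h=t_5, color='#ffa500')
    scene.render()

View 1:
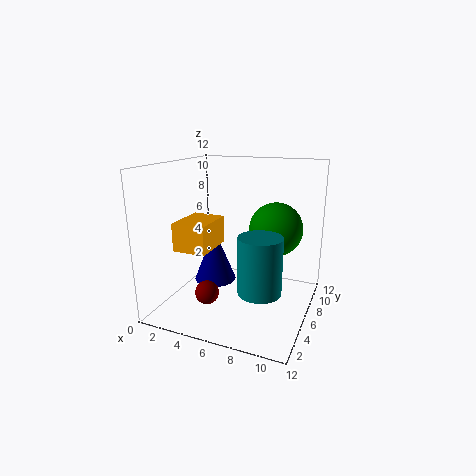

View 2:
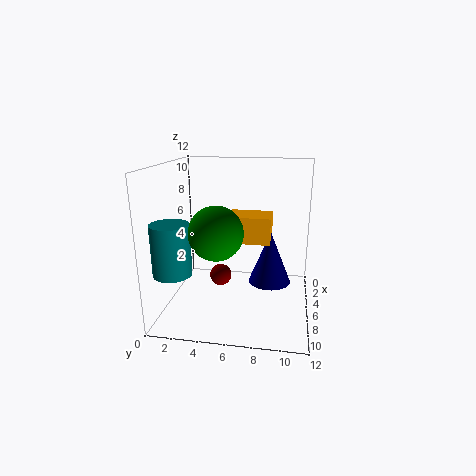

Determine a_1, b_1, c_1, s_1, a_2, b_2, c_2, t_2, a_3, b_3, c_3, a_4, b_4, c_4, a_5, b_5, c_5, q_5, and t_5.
a_1 = 9.5, b_1 = 1.5, c_1 = 4, s_1 = 1.5, a_2 = 2.5, b_2 = 8.5, c_2 = 0.5, t_2 = 5, a_3 = 9.5, b_3 = 5, c_3 = 7.5, a_4 = 4, b_4 = 4, c_4 = 1.5, a_5 = 0.5, b_5 = 4.5, c_5 = 4.5, q_5 = 4, t_5 = 2.5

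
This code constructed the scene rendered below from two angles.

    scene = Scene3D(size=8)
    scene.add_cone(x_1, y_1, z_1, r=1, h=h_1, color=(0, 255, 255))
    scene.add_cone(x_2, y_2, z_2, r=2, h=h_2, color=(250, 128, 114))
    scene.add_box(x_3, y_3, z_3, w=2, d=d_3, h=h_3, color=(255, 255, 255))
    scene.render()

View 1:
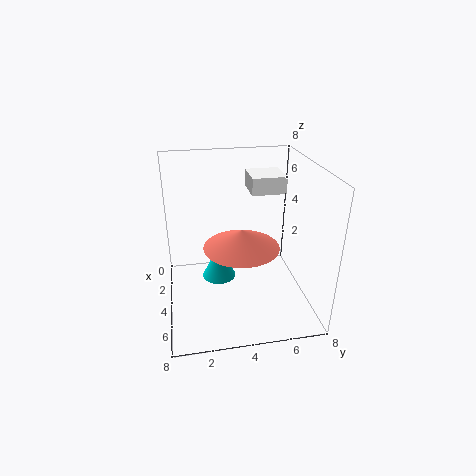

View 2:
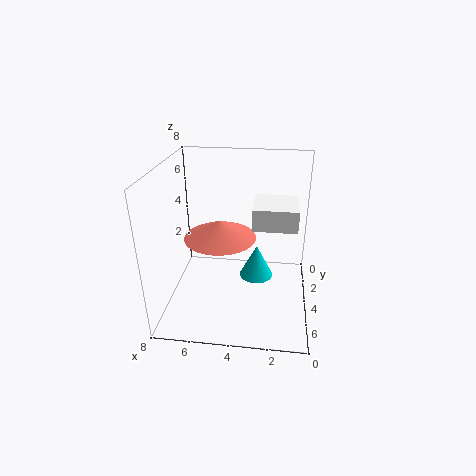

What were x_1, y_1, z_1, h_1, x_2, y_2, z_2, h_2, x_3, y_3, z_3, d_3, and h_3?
x_1 = 3
y_1 = 3
z_1 = 1
h_1 = 2
x_2 = 5
y_2 = 4
z_2 = 4
h_2 = 1
x_3 = 1
y_3 = 5
z_3 = 6
d_3 = 2
h_3 = 1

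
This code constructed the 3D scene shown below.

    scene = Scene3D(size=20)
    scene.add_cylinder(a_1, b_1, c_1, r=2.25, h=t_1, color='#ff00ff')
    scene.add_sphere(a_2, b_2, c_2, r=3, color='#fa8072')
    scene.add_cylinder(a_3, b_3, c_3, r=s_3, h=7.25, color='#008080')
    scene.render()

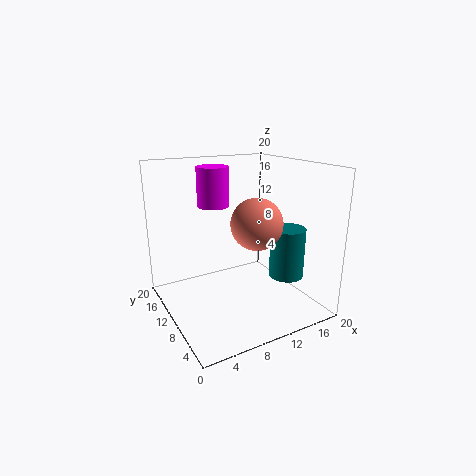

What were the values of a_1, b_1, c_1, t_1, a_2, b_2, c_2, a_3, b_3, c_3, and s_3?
a_1 = 8; b_1 = 13.5; c_1 = 14; t_1 = 5.5; a_2 = 8.5; b_2 = 3; c_2 = 14.25; a_3 = 16.75; b_3 = 7.5; c_3 = 3.75; s_3 = 2.5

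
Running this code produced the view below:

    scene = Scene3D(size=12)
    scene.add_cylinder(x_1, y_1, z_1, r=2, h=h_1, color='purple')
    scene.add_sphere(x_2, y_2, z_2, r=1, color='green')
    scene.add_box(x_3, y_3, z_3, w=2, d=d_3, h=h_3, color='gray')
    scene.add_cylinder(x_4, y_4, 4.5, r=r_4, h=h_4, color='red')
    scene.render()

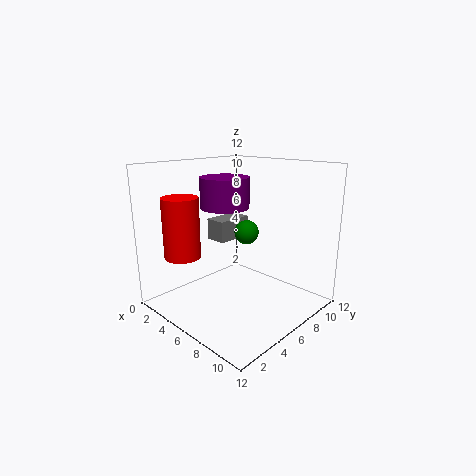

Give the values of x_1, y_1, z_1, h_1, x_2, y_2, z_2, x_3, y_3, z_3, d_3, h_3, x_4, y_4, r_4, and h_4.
x_1 = 5
y_1 = 5.5
z_1 = 8.5
h_1 = 2.5
x_2 = 6.5
y_2 = 6.5
z_2 = 6.5
x_3 = 1
y_3 = 7
z_3 = 4.5
d_3 = 3.5
h_3 = 2
x_4 = 3
y_4 = 2.5
r_4 = 1.5
h_4 = 5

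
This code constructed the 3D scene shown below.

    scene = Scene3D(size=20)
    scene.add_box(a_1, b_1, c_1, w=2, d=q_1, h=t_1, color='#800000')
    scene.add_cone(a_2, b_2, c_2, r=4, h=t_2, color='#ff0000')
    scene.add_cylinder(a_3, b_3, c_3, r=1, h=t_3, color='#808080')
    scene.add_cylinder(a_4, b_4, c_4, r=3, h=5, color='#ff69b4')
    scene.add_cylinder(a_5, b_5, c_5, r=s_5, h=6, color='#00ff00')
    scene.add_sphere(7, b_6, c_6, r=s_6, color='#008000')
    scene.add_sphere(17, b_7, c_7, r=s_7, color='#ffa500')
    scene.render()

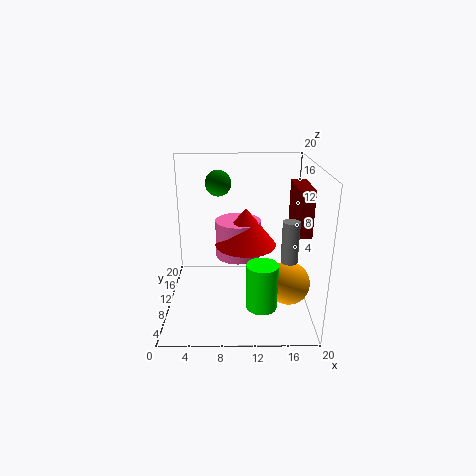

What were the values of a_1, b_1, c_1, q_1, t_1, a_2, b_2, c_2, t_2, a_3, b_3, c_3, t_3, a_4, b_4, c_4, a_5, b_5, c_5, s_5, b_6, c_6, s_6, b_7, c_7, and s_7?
a_1 = 17; b_1 = 5; c_1 = 12; q_1 = 6; t_1 = 6; a_2 = 11; b_2 = 8; c_2 = 10; t_2 = 5; a_3 = 16; b_3 = 3; c_3 = 10; t_3 = 5; a_4 = 10; b_4 = 9; c_4 = 8; a_5 = 13; b_5 = 4; c_5 = 3; s_5 = 2; b_6 = 17; c_6 = 16; s_6 = 2; b_7 = 8; c_7 = 4; s_7 = 3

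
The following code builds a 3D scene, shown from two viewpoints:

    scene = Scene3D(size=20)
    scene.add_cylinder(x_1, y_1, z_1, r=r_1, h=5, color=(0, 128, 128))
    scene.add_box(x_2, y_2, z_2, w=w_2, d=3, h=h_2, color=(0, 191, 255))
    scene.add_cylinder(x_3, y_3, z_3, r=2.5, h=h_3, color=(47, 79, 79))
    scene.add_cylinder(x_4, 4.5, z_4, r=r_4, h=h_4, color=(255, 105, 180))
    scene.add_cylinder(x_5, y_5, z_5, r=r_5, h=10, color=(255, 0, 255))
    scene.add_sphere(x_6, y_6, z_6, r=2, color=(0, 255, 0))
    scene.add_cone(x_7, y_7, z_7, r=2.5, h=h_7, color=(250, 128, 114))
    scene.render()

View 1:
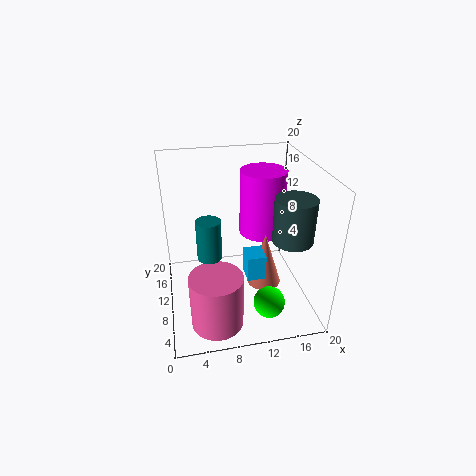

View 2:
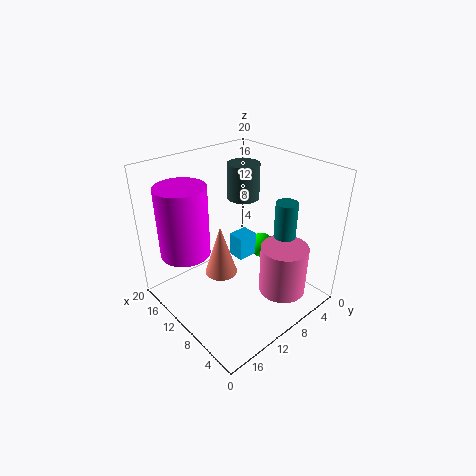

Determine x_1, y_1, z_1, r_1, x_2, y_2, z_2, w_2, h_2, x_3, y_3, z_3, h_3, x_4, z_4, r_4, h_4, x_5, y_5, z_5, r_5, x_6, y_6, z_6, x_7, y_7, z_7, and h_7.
x_1 = 5.5
y_1 = 5.5
z_1 = 10.5
r_1 = 1.5
x_2 = 10.5
y_2 = 6
z_2 = 5.5
w_2 = 2.5
h_2 = 3.5
x_3 = 15.5
y_3 = 4
z_3 = 12.5
h_3 = 5.5
x_4 = 6
z_4 = 0.5
r_4 = 3.5
h_4 = 7.5
x_5 = 15
y_5 = 15.5
z_5 = 7.5
r_5 = 3.5
x_6 = 12.5
y_6 = 2.5
z_6 = 4.5
x_7 = 14
y_7 = 10
z_7 = 2
h_7 = 8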